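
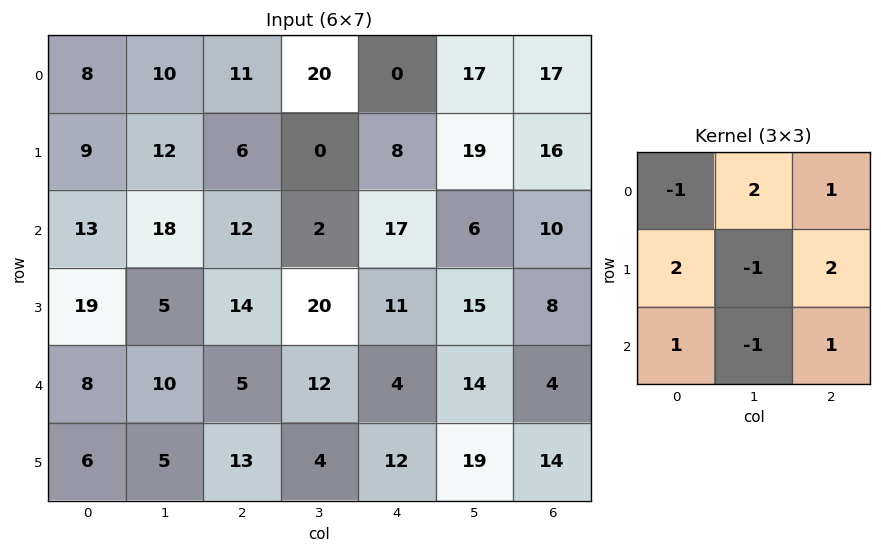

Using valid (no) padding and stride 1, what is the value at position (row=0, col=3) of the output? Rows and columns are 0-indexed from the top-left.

The receptive field on the input at this output position is [20 0 17 / 0 8 19 / 2 17 6]. Elementwise product with the kernel and sum: 20·-1 + 0·2 + 17·1 + 0·2 + 8·-1 + 19·2 + 2·1 + 17·-1 + 6·1.

18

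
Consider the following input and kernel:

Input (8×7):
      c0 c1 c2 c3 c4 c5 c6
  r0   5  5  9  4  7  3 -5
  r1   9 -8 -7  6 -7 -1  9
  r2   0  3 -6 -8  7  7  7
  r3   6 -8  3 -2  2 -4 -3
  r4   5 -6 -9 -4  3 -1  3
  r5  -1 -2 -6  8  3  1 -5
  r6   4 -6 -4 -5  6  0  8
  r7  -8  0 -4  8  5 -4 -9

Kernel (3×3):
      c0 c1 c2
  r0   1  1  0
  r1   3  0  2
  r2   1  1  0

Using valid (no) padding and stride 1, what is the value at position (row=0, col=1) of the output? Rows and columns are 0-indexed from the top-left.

-1

The receptive field on the input at this output position is [5 9 4 / -8 -7 6 / 3 -6 -8]. Elementwise product with the kernel and sum: 5·1 + 9·1 + -8·3 + 6·2 + 3·1 + -6·1.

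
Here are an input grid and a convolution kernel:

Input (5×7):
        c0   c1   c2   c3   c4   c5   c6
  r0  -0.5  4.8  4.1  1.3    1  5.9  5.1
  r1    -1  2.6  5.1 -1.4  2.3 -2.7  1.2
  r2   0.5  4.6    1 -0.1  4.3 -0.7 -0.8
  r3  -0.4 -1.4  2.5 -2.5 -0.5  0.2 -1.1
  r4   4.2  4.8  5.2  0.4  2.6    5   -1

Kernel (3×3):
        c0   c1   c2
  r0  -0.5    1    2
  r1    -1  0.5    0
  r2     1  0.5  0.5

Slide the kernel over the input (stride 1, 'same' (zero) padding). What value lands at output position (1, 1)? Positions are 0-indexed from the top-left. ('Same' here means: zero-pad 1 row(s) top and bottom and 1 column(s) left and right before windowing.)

The receptive field on the zero-padded input at this output position is [-0.5 4.8 4.1 / -1 2.6 5.1 / 0.5 4.6 1]. Elementwise product with the kernel and sum: -0.5·-0.5 + 4.8·1 + 4.1·2 + -1·-1 + 2.6·0.5 + 0.5·1 + 4.6·0.5 + 1·0.5.

18.85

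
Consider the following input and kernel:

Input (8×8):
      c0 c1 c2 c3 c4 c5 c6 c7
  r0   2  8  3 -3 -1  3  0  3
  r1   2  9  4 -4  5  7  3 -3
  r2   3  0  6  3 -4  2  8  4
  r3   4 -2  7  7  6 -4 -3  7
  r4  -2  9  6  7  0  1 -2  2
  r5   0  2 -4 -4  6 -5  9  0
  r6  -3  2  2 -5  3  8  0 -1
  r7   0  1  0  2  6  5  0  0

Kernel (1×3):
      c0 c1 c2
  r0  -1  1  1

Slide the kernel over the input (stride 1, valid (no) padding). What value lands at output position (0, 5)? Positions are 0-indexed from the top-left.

The receptive field on the input at this output position is [3 0 3]. Elementwise product with the kernel and sum: 3·-1 + 0·1 + 3·1.

0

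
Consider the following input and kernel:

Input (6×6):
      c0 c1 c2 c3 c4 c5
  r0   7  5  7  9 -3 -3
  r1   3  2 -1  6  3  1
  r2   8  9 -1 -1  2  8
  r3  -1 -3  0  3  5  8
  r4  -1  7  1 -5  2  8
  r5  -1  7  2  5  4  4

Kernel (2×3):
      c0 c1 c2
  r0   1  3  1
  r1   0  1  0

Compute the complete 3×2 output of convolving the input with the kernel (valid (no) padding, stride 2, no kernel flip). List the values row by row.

31 37
31 1
28 -7

Output[0,0]: The receptive field on the input at this output position is [7 5 7 / 3 2 -1]. Elementwise product with the kernel and sum: 7·1 + 5·3 + 7·1 + 2·1.
Output[0,1]: The receptive field on the input at this output position is [7 9 -3 / -1 6 3]. Elementwise product with the kernel and sum: 7·1 + 9·3 + -3·1 + 6·1.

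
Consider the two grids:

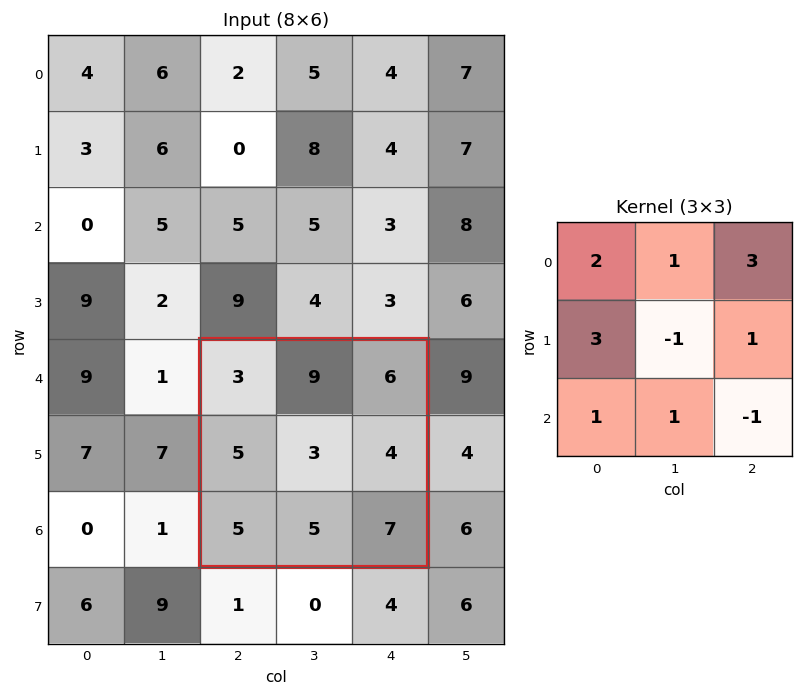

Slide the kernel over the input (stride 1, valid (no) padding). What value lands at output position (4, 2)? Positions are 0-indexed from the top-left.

52

The receptive field on the input at this output position is [3 9 6 / 5 3 4 / 5 5 7]. Elementwise product with the kernel and sum: 3·2 + 9·1 + 6·3 + 5·3 + 3·-1 + 4·1 + 5·1 + 5·1 + 7·-1.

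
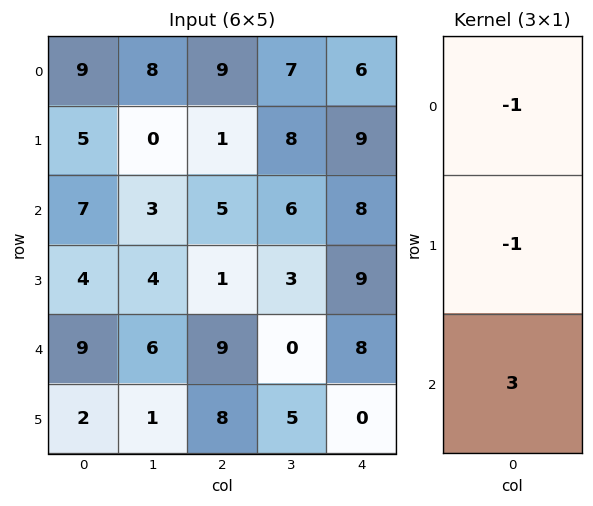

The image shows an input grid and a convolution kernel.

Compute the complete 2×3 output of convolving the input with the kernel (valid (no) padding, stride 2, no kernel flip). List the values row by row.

7 5 9
16 21 7

Output[0,0]: The receptive field on the input at this output position is [9 / 5 / 7]. Elementwise product with the kernel and sum: 9·-1 + 5·-1 + 7·3.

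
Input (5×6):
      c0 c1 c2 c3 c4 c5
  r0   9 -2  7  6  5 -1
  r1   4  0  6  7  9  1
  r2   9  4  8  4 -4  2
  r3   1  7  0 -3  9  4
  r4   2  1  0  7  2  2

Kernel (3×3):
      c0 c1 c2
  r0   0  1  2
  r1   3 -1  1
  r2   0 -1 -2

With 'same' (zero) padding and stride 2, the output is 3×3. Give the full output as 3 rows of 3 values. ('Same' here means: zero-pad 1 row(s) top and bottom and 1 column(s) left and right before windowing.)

Output[0,0]: The receptive field on the zero-padded input at this output position is [0 0 0 / 0 9 -2 / 0 4 0]. Elementwise product with the kernel and sum: 0·1 + 0·2 + 0·3 + 9·-1 + -2·1 + 4·-1 + 0·-2.
Output[0,1]: The receptive field on the zero-padded input at this output position is [0 0 0 / -2 7 6 / 0 6 7]. Elementwise product with the kernel and sum: 0·1 + 0·2 + -2·3 + 7·-1 + 6·1 + 6·-1 + 7·-2.

-15 -27 1
-16 34 12
14 4 38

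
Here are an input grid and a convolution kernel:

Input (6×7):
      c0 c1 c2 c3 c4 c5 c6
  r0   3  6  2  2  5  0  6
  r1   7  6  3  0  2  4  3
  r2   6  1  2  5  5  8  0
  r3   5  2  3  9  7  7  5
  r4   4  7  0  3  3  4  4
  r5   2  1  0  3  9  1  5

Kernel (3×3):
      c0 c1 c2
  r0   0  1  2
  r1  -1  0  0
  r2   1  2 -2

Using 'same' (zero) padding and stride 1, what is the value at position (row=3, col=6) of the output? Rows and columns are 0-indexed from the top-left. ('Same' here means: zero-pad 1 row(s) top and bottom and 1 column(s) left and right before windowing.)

5

The receptive field on the zero-padded input at this output position is [8 0 0 / 7 5 0 / 4 4 0]. Elementwise product with the kernel and sum: 0·1 + 0·2 + 7·-1 + 4·1 + 4·2 + 0·-2.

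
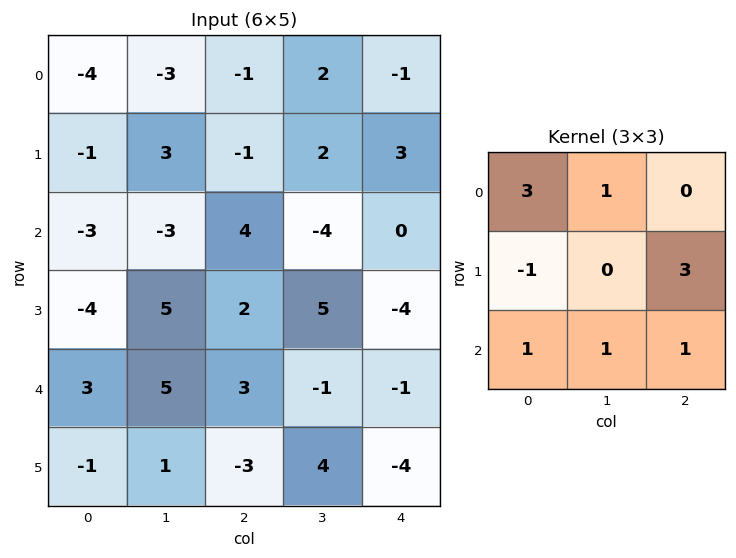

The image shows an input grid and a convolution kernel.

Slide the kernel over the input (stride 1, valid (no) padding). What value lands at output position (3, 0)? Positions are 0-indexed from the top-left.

-4

The receptive field on the input at this output position is [-4 5 2 / 3 5 3 / -1 1 -3]. Elementwise product with the kernel and sum: -4·3 + 5·1 + 3·-1 + 3·3 + -1·1 + 1·1 + -3·1.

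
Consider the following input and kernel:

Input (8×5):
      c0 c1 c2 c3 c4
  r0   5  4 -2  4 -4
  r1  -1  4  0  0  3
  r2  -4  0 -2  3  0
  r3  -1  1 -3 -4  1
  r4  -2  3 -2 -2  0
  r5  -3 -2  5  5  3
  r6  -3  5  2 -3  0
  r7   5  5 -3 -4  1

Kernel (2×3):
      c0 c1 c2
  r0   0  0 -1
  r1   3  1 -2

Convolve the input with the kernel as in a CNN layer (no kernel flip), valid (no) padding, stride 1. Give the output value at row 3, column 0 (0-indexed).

4

The receptive field on the input at this output position is [-1 1 -3 / -2 3 -2]. Elementwise product with the kernel and sum: -3·-1 + -2·3 + 3·1 + -2·-2.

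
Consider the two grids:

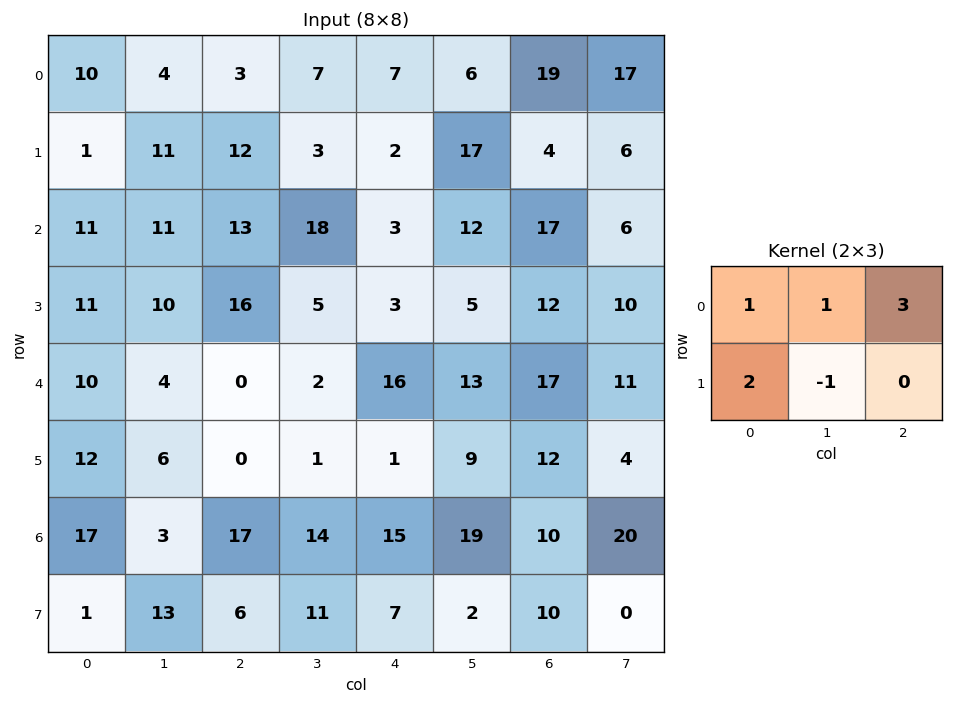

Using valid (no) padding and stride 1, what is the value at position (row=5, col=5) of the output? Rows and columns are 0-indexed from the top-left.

61

The receptive field on the input at this output position is [9 12 4 / 19 10 20]. Elementwise product with the kernel and sum: 9·1 + 12·1 + 4·3 + 19·2 + 10·-1.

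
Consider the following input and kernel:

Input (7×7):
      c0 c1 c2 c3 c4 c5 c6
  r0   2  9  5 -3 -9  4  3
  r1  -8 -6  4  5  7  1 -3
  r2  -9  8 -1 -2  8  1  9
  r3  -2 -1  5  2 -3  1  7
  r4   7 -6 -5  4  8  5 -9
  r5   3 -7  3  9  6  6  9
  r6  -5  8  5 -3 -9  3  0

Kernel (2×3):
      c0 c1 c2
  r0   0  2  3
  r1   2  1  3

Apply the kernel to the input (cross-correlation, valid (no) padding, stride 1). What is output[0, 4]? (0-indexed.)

23

The receptive field on the input at this output position is [-9 4 3 / 7 1 -3]. Elementwise product with the kernel and sum: 4·2 + 3·3 + 7·2 + 1·1 + -3·3.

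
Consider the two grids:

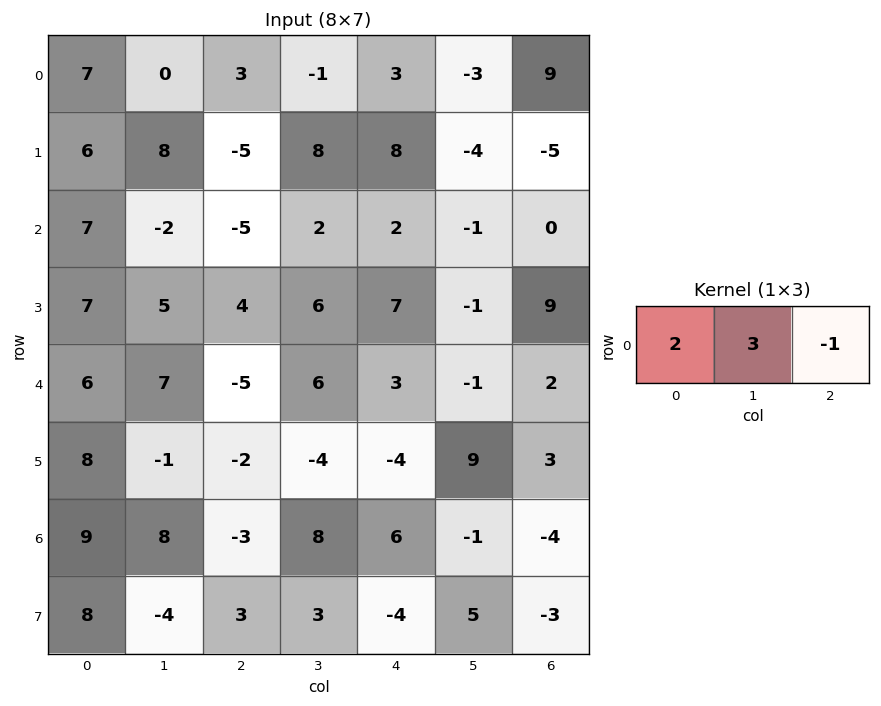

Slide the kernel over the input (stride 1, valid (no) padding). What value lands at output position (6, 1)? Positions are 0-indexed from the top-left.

-1

The receptive field on the input at this output position is [8 -3 8]. Elementwise product with the kernel and sum: 8·2 + -3·3 + 8·-1.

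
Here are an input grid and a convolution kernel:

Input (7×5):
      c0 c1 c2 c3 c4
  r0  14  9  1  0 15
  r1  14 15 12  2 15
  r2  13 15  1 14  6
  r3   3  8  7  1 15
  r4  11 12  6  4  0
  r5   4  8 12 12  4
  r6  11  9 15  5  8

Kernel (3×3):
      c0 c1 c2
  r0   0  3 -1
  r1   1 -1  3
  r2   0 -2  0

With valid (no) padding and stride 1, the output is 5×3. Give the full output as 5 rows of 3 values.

Output[0,0]: The receptive field on the input at this output position is [14 9 1 / 14 15 12 / 13 15 1]. Elementwise product with the kernel and sum: 9·3 + 1·-1 + 14·1 + 15·-1 + 12·3 + 15·-2.
Output[0,1]: The receptive field on the input at this output position is [9 1 0 / 15 12 2 / 15 1 14]. Elementwise product with the kernel and sum: 1·3 + 0·-1 + 15·1 + 12·-1 + 2·3 + 1·-2.

31 10 12
18 76 -6
36 -19 79
18 14 -34
44 16 14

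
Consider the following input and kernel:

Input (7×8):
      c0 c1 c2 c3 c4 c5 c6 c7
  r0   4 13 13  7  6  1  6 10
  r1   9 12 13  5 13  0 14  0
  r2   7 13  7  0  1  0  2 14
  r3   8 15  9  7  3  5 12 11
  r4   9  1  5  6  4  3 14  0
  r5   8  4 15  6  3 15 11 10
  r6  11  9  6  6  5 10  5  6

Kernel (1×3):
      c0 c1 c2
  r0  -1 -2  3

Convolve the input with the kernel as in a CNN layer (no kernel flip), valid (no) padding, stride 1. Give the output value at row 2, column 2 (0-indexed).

-4

The receptive field on the input at this output position is [7 0 1]. Elementwise product with the kernel and sum: 7·-1 + 0·-2 + 1·3.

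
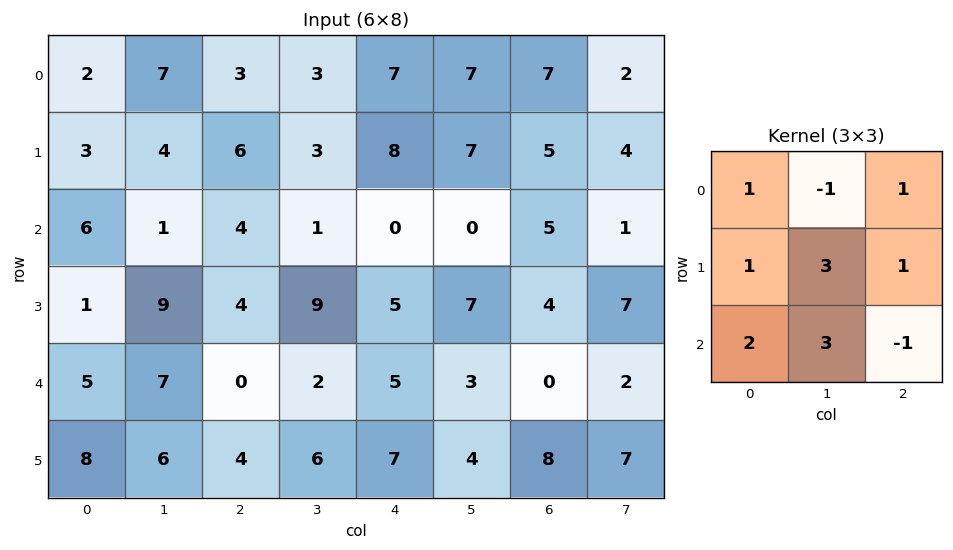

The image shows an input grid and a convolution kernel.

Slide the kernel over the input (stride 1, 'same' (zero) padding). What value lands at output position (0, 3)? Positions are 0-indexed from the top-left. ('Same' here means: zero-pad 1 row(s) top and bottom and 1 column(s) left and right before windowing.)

32

The receptive field on the zero-padded input at this output position is [0 0 0 / 3 3 7 / 6 3 8]. Elementwise product with the kernel and sum: 0·1 + 0·-1 + 0·1 + 3·1 + 3·3 + 7·1 + 6·2 + 3·3 + 8·-1.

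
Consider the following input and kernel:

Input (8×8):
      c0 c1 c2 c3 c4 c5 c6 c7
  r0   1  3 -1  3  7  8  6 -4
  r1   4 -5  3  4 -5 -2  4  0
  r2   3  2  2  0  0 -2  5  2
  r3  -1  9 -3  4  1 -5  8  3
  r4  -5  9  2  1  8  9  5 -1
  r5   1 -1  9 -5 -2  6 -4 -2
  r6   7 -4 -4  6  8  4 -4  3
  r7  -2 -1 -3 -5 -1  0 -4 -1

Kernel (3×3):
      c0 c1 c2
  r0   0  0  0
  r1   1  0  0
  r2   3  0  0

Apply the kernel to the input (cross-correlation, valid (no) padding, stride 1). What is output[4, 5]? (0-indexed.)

The receptive field on the input at this output position is [9 5 -1 / 6 -4 -2 / 4 -4 3]. Elementwise product with the kernel and sum: 6·1 + 4·3.

18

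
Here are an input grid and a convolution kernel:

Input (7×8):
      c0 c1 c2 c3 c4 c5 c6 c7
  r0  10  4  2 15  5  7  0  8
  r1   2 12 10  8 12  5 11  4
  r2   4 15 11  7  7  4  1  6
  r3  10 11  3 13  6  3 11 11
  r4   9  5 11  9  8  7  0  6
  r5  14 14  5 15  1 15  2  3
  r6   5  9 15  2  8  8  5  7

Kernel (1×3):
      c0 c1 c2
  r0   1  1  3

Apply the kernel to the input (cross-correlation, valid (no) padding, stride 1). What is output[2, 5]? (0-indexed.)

23

The receptive field on the input at this output position is [4 1 6]. Elementwise product with the kernel and sum: 4·1 + 1·1 + 6·3.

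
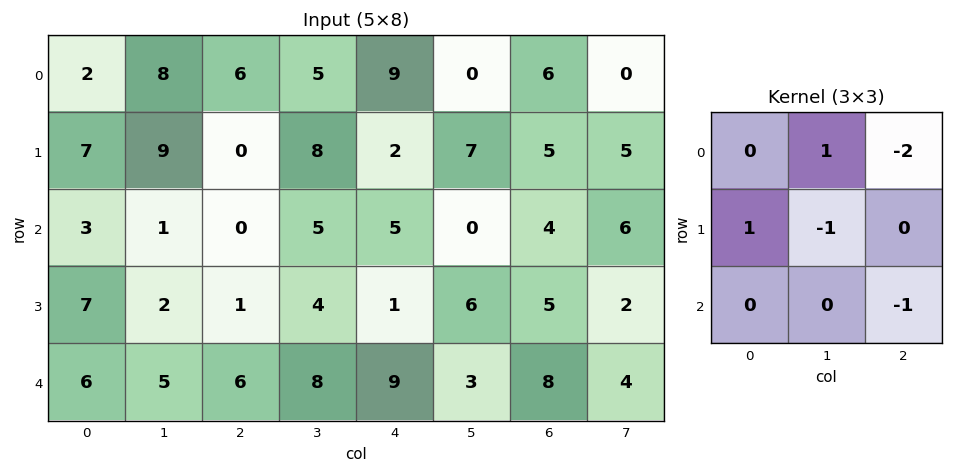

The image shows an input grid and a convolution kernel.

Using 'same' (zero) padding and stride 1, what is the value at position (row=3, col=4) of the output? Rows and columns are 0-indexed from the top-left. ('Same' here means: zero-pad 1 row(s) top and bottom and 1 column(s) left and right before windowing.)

The receptive field on the zero-padded input at this output position is [5 5 0 / 4 1 6 / 8 9 3]. Elementwise product with the kernel and sum: 5·1 + 0·-2 + 4·1 + 1·-1 + 3·-1.

5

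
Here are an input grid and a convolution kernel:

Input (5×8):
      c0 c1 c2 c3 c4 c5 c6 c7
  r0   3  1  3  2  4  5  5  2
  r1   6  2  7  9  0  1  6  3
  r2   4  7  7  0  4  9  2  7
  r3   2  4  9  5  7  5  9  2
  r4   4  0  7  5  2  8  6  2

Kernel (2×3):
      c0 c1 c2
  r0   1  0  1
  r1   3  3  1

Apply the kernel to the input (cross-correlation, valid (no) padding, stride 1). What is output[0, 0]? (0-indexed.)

37

The receptive field on the input at this output position is [3 1 3 / 6 2 7]. Elementwise product with the kernel and sum: 3·1 + 3·1 + 6·3 + 2·3 + 7·1.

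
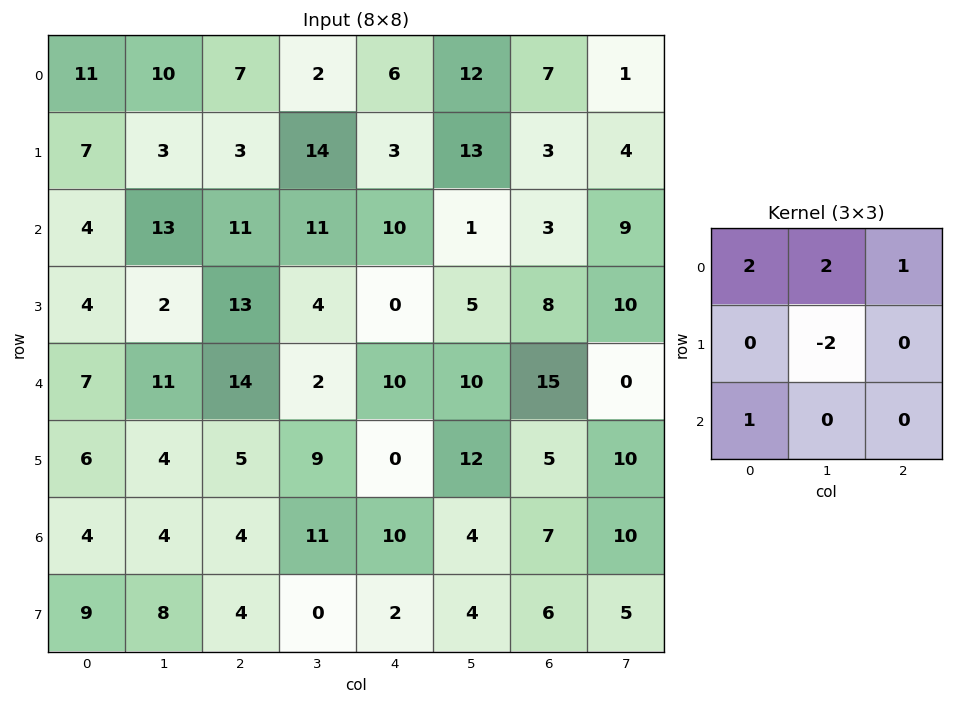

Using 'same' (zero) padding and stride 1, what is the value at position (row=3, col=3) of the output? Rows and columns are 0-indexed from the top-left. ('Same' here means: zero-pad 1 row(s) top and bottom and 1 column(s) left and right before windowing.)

60

The receptive field on the zero-padded input at this output position is [11 11 10 / 13 4 0 / 14 2 10]. Elementwise product with the kernel and sum: 11·2 + 11·2 + 10·1 + 4·-2 + 14·1.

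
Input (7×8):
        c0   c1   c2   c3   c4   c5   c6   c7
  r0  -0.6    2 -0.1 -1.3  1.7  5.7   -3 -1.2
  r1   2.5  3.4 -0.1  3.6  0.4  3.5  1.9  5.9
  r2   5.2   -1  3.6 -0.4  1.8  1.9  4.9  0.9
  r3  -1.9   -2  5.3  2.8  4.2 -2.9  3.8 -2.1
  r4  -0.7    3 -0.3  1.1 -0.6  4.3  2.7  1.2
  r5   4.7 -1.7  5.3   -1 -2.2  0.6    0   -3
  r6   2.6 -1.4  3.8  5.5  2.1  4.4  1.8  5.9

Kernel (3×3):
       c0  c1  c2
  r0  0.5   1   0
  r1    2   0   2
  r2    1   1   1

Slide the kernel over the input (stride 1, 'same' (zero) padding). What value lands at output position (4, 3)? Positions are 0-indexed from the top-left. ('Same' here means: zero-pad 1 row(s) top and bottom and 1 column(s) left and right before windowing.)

The receptive field on the zero-padded input at this output position is [5.3 2.8 4.2 / -0.3 1.1 -0.6 / 5.3 -1 -2.2]. Elementwise product with the kernel and sum: 5.3·0.5 + 2.8·1 + -0.3·2 + -0.6·2 + 5.3·1 + -1·1 + -2.2·1.

5.75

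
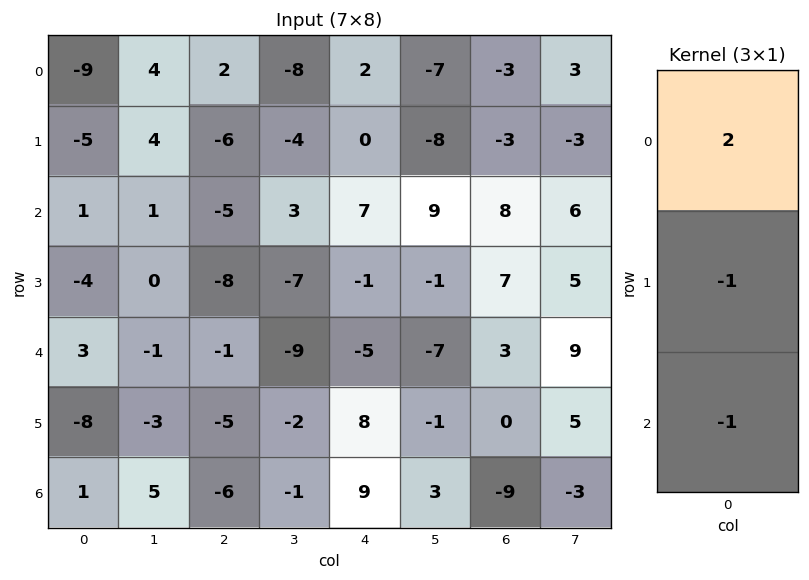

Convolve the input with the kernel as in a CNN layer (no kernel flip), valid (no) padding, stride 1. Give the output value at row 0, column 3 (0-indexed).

The receptive field on the input at this output position is [-8 / -4 / 3]. Elementwise product with the kernel and sum: -8·2 + -4·-1 + 3·-1.

-15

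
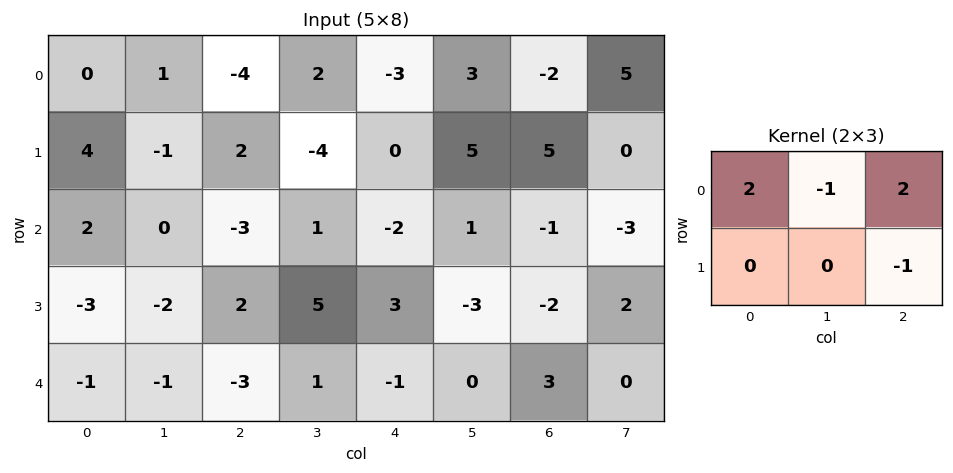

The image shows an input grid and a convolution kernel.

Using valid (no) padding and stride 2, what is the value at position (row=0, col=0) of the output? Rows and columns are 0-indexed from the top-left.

The receptive field on the input at this output position is [0 1 -4 / 4 -1 2]. Elementwise product with the kernel and sum: 0·2 + 1·-1 + -4·2 + 2·-1.

-11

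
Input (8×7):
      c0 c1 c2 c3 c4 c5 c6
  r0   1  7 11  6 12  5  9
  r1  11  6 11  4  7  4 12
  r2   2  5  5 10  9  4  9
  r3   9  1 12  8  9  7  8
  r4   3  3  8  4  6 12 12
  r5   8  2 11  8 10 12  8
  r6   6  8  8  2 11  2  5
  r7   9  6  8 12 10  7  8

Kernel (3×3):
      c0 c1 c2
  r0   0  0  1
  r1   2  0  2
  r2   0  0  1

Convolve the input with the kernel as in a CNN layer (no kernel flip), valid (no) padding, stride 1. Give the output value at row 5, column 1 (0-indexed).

40

The receptive field on the input at this output position is [2 11 8 / 8 8 2 / 6 8 12]. Elementwise product with the kernel and sum: 8·1 + 8·2 + 2·2 + 12·1.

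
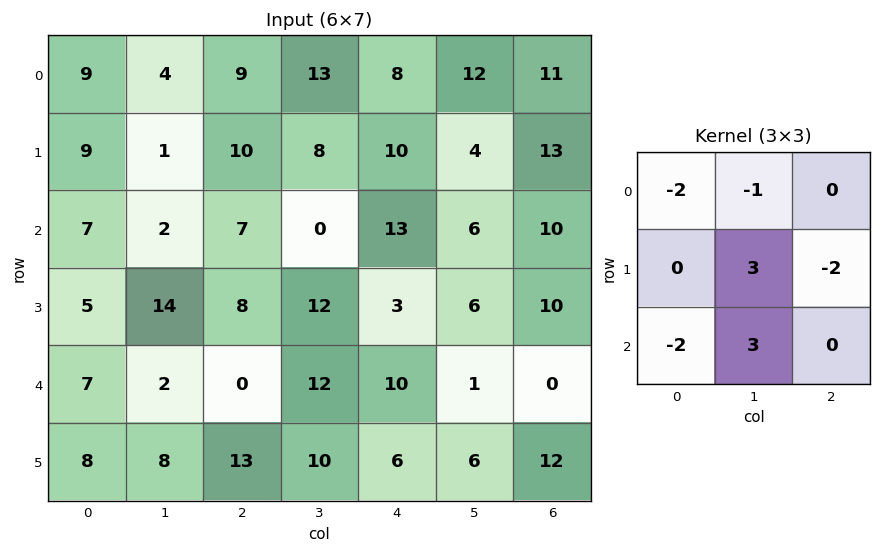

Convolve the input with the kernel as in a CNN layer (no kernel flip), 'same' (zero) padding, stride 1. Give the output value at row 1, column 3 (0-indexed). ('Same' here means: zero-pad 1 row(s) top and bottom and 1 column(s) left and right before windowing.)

-41

The receptive field on the zero-padded input at this output position is [9 13 8 / 10 8 10 / 7 0 13]. Elementwise product with the kernel and sum: 9·-2 + 13·-1 + 8·3 + 10·-2 + 7·-2 + 0·3.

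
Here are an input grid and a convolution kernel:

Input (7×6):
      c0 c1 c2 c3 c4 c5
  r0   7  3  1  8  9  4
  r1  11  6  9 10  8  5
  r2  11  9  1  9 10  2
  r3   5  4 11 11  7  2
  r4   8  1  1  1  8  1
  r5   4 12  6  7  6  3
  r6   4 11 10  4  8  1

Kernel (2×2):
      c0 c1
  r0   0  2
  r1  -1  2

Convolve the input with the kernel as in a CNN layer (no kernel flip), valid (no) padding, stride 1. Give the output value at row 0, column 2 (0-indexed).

27

The receptive field on the input at this output position is [1 8 / 9 10]. Elementwise product with the kernel and sum: 8·2 + 9·-1 + 10·2.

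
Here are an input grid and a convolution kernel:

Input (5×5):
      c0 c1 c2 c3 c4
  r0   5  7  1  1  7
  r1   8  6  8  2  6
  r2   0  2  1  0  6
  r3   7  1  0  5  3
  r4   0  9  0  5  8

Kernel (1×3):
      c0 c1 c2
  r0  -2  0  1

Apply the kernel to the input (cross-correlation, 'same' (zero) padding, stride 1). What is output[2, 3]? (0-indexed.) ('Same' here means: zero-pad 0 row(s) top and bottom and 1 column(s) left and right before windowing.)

4

The receptive field on the zero-padded input at this output position is [1 0 6]. Elementwise product with the kernel and sum: 1·-2 + 6·1.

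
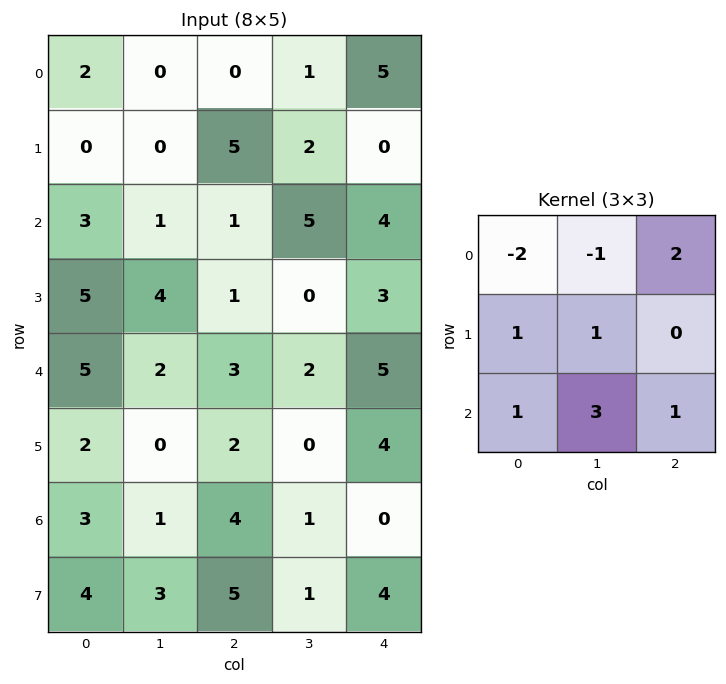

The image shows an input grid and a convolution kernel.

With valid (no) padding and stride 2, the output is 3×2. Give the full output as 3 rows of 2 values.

Output[0,0]: The receptive field on the input at this output position is [2 0 0 / 0 0 5 / 3 1 1]. Elementwise product with the kernel and sum: 2·-2 + 0·-1 + 0·2 + 0·1 + 0·1 + 3·1 + 1·3 + 1·1.

3 36
18 16
6 11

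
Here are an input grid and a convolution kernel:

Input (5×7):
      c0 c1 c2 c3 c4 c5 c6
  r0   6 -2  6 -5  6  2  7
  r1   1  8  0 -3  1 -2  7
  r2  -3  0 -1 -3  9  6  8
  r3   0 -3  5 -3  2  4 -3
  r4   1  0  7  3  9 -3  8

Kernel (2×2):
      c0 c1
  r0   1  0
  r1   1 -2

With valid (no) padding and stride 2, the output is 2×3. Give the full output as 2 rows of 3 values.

-9 12 11
3 10 3

Output[0,0]: The receptive field on the input at this output position is [6 -2 / 1 8]. Elementwise product with the kernel and sum: 6·1 + 1·1 + 8·-2.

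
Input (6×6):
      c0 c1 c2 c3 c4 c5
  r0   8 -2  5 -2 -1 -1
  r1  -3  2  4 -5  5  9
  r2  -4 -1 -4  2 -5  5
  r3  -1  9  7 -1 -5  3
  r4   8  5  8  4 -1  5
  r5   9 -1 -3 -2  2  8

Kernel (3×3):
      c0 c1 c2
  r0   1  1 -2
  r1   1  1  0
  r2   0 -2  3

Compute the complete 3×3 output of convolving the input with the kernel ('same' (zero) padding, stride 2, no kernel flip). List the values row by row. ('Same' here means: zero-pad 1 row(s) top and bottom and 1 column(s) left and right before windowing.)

Output[0,0]: The receptive field on the zero-padded input at this output position is [0 0 0 / 0 8 -2 / 0 -3 2]. Elementwise product with the kernel and sum: 0·1 + 0·1 + 0·-2 + 0·1 + 8·1 + -3·-2 + 2·3.

20 -20 14
18 -6 -2
-32 31 11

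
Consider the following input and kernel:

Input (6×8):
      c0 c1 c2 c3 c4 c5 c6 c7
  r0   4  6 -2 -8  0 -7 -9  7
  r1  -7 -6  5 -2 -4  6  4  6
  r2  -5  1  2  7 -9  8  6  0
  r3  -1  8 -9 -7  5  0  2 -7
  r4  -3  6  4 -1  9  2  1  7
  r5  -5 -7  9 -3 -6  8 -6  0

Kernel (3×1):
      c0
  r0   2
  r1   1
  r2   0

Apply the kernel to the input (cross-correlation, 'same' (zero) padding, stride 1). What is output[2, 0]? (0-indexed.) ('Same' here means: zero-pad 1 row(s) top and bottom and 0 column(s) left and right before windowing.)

-19

The receptive field on the zero-padded input at this output position is [-7 / -5 / -1]. Elementwise product with the kernel and sum: -7·2 + -5·1.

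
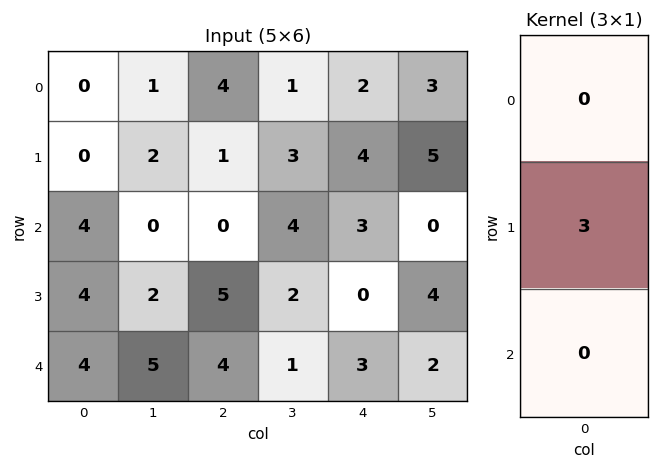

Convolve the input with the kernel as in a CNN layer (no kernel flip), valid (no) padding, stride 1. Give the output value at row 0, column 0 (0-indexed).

0

The receptive field on the input at this output position is [0 / 0 / 4]. Elementwise product with the kernel and sum: 0·3.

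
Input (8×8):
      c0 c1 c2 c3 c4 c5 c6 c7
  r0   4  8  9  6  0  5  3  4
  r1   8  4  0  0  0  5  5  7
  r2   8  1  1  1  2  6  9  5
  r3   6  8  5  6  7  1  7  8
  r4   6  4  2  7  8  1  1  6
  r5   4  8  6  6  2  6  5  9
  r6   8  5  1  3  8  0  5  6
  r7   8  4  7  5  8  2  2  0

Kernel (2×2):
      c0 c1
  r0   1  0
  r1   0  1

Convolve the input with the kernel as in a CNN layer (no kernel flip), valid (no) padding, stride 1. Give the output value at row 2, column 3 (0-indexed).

The receptive field on the input at this output position is [1 2 / 6 7]. Elementwise product with the kernel and sum: 1·1 + 7·1.

8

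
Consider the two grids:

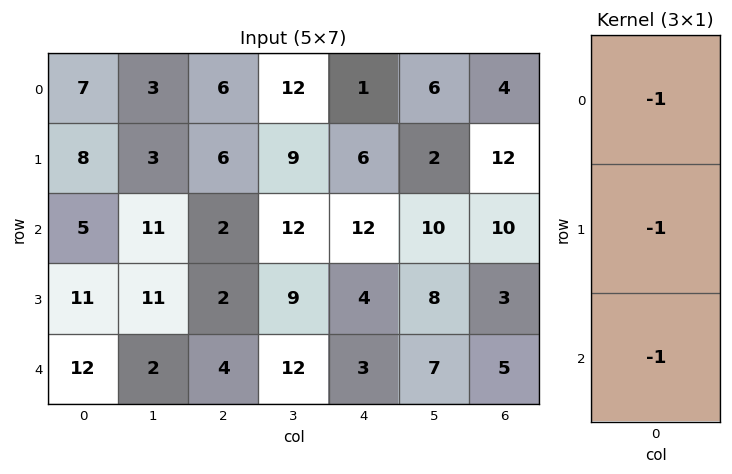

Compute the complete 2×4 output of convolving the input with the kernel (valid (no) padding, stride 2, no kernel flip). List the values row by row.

Output[0,0]: The receptive field on the input at this output position is [7 / 8 / 5]. Elementwise product with the kernel and sum: 7·-1 + 8·-1 + 5·-1.
Output[0,1]: The receptive field on the input at this output position is [6 / 6 / 2]. Elementwise product with the kernel and sum: 6·-1 + 6·-1 + 2·-1.

-20 -14 -19 -26
-28 -8 -19 -18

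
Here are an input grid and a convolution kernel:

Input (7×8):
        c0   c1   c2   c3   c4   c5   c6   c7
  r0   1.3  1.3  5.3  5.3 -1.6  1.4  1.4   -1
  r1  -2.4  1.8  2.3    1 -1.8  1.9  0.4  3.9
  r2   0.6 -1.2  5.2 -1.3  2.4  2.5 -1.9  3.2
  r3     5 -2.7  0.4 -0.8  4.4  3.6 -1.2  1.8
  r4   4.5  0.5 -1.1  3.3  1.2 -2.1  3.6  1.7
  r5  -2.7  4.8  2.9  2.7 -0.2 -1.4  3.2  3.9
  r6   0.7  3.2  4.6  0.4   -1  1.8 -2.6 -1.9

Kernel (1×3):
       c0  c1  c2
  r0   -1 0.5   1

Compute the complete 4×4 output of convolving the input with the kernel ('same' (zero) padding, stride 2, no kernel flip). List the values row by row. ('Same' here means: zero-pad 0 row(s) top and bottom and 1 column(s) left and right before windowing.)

Output[0,0]: The receptive field on the zero-padded input at this output position is [0 1.3 1.3]. Elementwise product with the kernel and sum: 0·-1 + 1.3·0.5 + 1.3·1.

1.95 6.65 -4.7 -1.7
-0.9 2.5 5 -0.25
2.75 2.25 -4.8 5.6
3.55 -0.5 0.9 -5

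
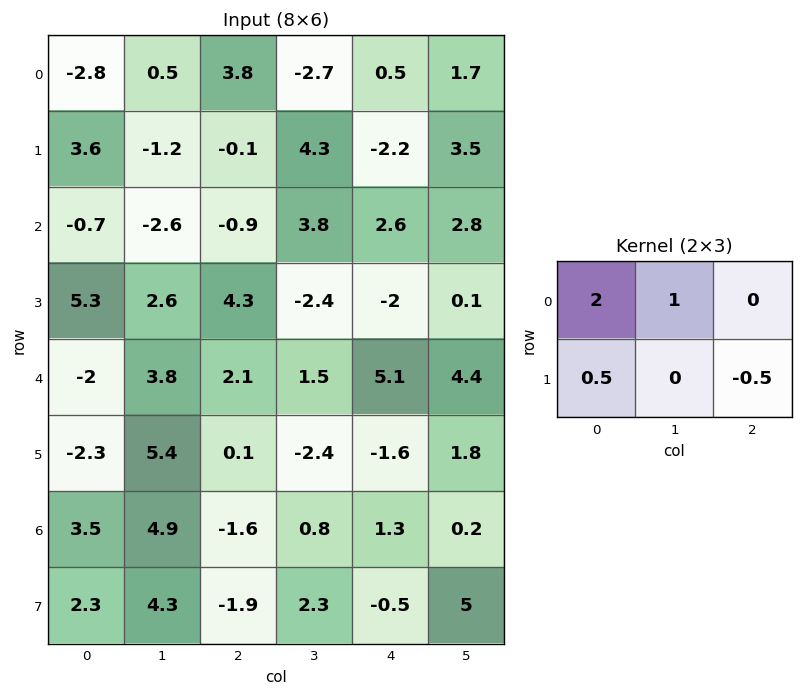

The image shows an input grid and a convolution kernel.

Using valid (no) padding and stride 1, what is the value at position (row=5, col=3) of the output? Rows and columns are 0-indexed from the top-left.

-6.1

The receptive field on the input at this output position is [-2.4 -1.6 1.8 / 0.8 1.3 0.2]. Elementwise product with the kernel and sum: -2.4·2 + -1.6·1 + 0.8·0.5 + 0.2·-0.5.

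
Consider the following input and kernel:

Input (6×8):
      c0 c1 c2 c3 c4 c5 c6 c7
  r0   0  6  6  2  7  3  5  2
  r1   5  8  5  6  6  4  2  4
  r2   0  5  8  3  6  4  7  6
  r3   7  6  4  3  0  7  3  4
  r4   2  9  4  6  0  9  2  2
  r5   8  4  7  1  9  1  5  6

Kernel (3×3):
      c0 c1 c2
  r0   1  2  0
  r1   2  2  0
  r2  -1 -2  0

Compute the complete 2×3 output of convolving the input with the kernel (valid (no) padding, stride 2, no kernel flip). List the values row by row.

28 18 19
16 12 10

Output[0,0]: The receptive field on the input at this output position is [0 6 6 / 5 8 5 / 0 5 8]. Elementwise product with the kernel and sum: 0·1 + 6·2 + 5·2 + 8·2 + 0·-1 + 5·-2.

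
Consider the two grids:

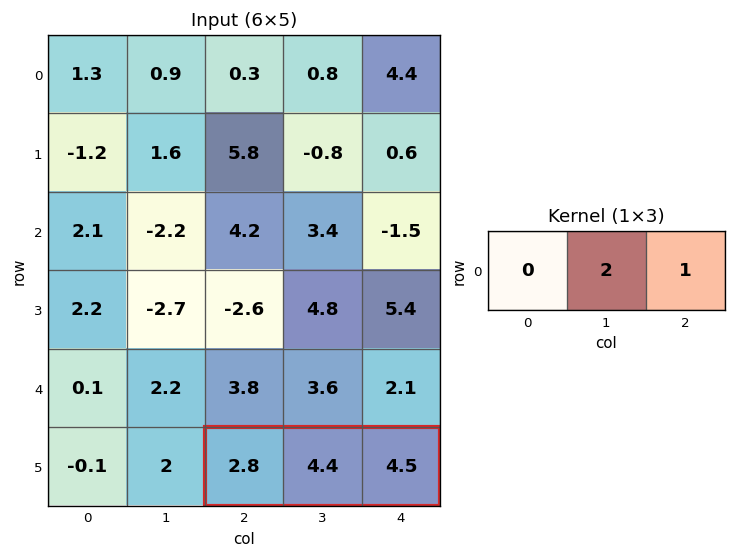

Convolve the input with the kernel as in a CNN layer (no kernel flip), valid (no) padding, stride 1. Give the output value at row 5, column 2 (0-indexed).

13.3

The receptive field on the input at this output position is [2.8 4.4 4.5]. Elementwise product with the kernel and sum: 4.4·2 + 4.5·1.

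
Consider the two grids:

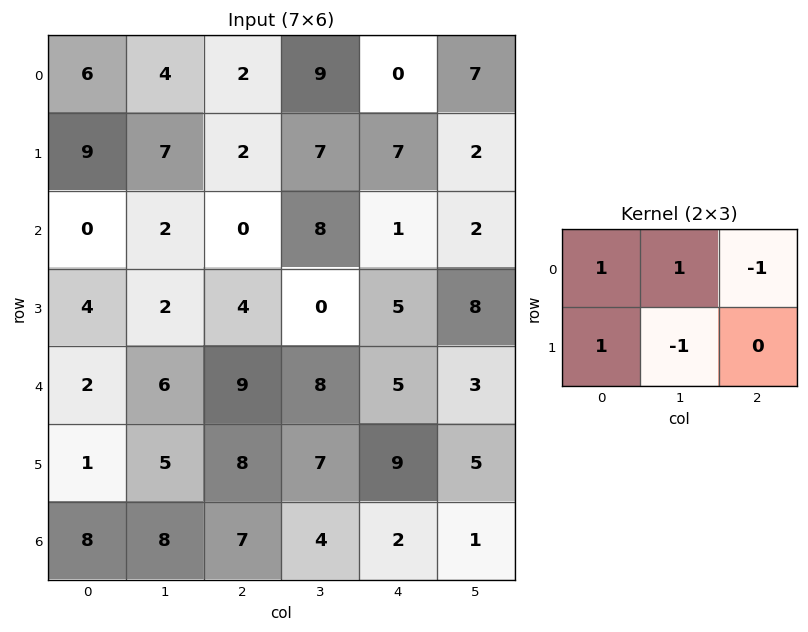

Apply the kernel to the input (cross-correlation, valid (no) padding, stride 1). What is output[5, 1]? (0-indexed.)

7

The receptive field on the input at this output position is [5 8 7 / 8 7 4]. Elementwise product with the kernel and sum: 5·1 + 8·1 + 7·-1 + 8·1 + 7·-1.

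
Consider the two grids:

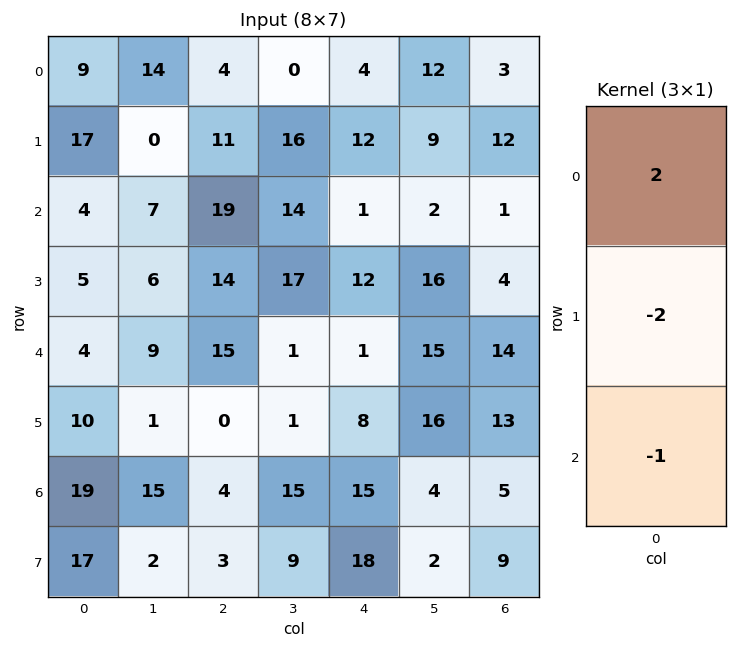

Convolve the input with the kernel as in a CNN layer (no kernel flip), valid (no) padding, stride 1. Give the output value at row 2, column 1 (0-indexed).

-7

The receptive field on the input at this output position is [7 / 6 / 9]. Elementwise product with the kernel and sum: 7·2 + 6·-2 + 9·-1.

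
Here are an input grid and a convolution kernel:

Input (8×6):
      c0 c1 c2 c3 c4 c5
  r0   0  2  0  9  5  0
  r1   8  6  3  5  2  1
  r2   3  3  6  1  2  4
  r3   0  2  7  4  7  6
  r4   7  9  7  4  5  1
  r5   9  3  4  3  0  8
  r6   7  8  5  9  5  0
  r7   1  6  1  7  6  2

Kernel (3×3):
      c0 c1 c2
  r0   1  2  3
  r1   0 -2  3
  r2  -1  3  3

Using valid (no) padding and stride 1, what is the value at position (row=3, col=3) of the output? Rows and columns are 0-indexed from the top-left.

50

The receptive field on the input at this output position is [4 7 6 / 4 5 1 / 3 0 8]. Elementwise product with the kernel and sum: 4·1 + 7·2 + 6·3 + 5·-2 + 1·3 + 3·-1 + 0·3 + 8·3.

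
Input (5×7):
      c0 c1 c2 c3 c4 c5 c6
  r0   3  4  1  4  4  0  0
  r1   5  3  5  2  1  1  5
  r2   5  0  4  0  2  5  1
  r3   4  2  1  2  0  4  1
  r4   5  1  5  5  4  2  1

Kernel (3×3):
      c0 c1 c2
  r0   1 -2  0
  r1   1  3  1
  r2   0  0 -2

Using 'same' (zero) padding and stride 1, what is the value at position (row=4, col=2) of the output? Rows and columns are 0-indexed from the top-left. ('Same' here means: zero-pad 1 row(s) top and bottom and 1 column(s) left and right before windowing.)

21

The receptive field on the zero-padded input at this output position is [2 1 2 / 1 5 5 / 0 0 0]. Elementwise product with the kernel and sum: 2·1 + 1·-2 + 1·1 + 5·3 + 5·1 + 0·-2.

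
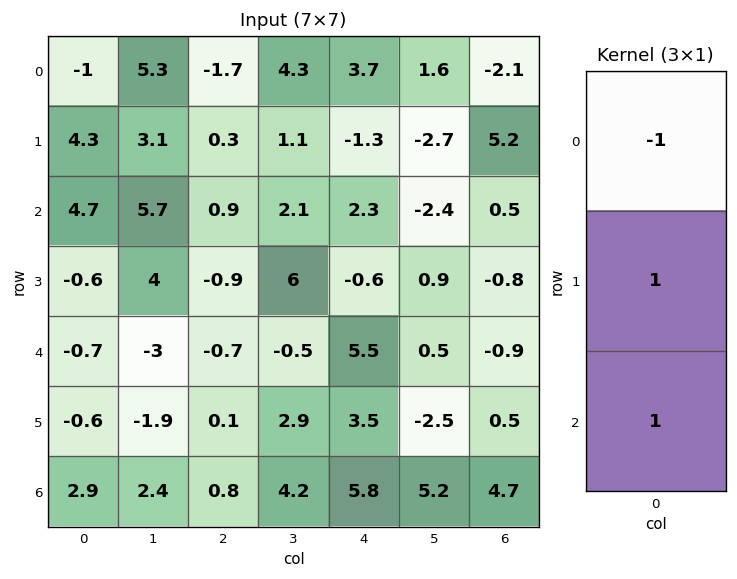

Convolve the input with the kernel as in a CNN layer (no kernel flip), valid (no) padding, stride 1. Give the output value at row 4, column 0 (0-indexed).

3

The receptive field on the input at this output position is [-0.7 / -0.6 / 2.9]. Elementwise product with the kernel and sum: -0.7·-1 + -0.6·1 + 2.9·1.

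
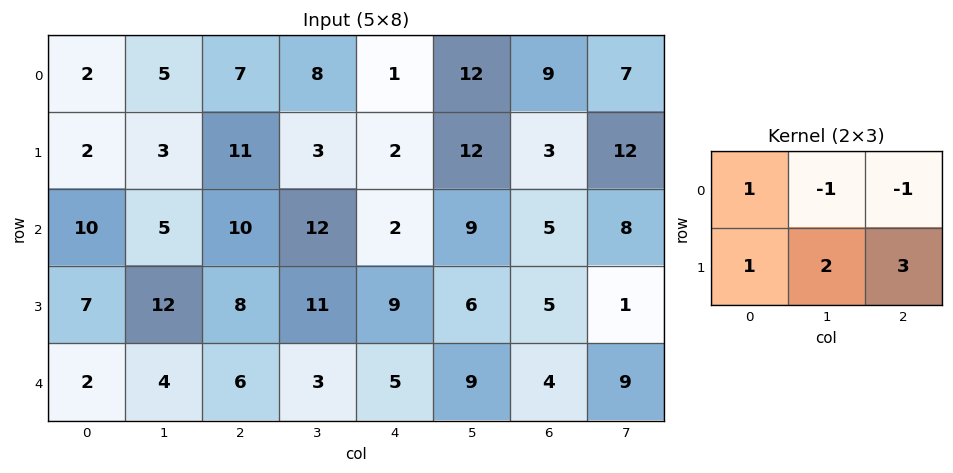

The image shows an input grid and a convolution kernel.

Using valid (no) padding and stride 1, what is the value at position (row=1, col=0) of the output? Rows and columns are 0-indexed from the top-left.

38

The receptive field on the input at this output position is [2 3 11 / 10 5 10]. Elementwise product with the kernel and sum: 2·1 + 3·-1 + 11·-1 + 10·1 + 5·2 + 10·3.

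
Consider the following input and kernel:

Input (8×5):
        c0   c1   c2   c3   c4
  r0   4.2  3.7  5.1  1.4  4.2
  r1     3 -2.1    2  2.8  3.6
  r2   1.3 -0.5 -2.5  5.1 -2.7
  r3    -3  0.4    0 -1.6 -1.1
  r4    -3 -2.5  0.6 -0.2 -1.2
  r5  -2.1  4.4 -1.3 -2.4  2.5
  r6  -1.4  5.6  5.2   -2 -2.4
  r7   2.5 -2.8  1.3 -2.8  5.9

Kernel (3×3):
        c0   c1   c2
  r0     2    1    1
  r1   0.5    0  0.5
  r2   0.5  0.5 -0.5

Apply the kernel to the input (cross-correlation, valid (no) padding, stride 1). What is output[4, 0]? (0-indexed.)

-10.1

The receptive field on the input at this output position is [-3 -2.5 0.6 / -2.1 4.4 -1.3 / -1.4 5.6 5.2]. Elementwise product with the kernel and sum: -3·2 + -2.5·1 + 0.6·1 + -2.1·0.5 + -1.3·0.5 + -1.4·0.5 + 5.6·0.5 + 5.2·-0.5.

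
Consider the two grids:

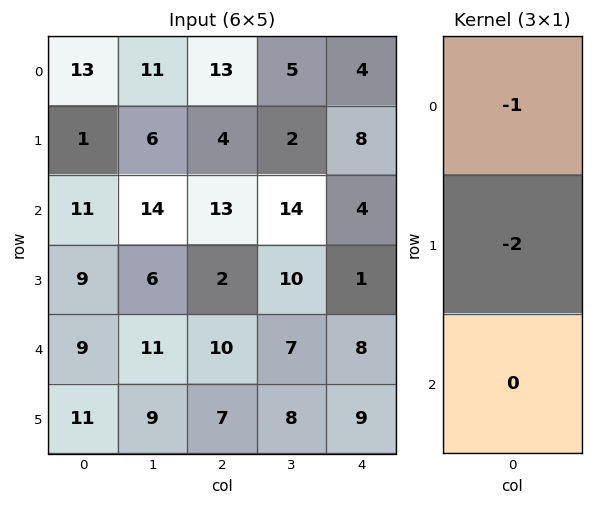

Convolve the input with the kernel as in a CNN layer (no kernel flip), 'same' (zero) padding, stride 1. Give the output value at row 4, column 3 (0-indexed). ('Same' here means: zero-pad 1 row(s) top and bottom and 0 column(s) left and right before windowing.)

The receptive field on the zero-padded input at this output position is [10 / 7 / 8]. Elementwise product with the kernel and sum: 10·-1 + 7·-2.

-24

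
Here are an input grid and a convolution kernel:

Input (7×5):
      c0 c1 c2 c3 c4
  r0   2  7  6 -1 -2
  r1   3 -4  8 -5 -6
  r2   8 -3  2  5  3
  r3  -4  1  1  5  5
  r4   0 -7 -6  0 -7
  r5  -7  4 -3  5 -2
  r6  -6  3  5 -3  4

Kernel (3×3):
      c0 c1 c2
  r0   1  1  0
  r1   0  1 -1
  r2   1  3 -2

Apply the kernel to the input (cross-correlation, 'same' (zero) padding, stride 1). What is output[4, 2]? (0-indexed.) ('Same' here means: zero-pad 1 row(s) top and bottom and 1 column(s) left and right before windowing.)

The receptive field on the zero-padded input at this output position is [1 1 5 / -7 -6 0 / 4 -3 5]. Elementwise product with the kernel and sum: 1·1 + 1·1 + -6·1 + 0·-1 + 4·1 + -3·3 + 5·-2.

-19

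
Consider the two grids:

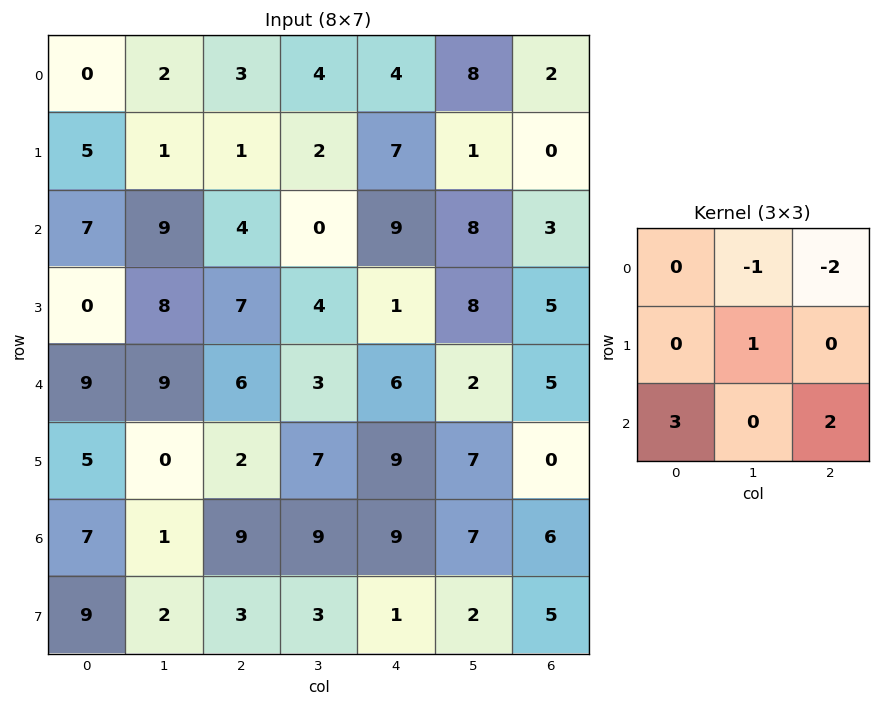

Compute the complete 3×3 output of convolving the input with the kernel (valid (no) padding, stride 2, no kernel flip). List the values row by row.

22 20 22
30 16 22
18 37 34

Output[0,0]: The receptive field on the input at this output position is [0 2 3 / 5 1 1 / 7 9 4]. Elementwise product with the kernel and sum: 2·-1 + 3·-2 + 1·1 + 7·3 + 4·2.
Output[0,1]: The receptive field on the input at this output position is [3 4 4 / 1 2 7 / 4 0 9]. Elementwise product with the kernel and sum: 4·-1 + 4·-2 + 2·1 + 4·3 + 9·2.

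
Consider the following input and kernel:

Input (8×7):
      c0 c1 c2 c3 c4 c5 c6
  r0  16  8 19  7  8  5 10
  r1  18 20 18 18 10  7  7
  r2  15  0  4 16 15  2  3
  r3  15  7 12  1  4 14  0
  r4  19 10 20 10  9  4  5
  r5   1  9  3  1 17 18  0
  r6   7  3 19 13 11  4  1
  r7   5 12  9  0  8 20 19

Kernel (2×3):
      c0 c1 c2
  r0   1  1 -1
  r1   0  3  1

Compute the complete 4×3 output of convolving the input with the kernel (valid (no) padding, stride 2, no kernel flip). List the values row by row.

Output[0,0]: The receptive field on the input at this output position is [16 8 19 / 18 20 18]. Elementwise product with the kernel and sum: 16·1 + 8·1 + 19·-1 + 20·3 + 18·1.
Output[0,1]: The receptive field on the input at this output position is [19 7 8 / 18 18 10]. Elementwise product with the kernel and sum: 19·1 + 7·1 + 8·-1 + 18·3 + 10·1.

83 82 31
44 12 56
39 41 62
36 29 93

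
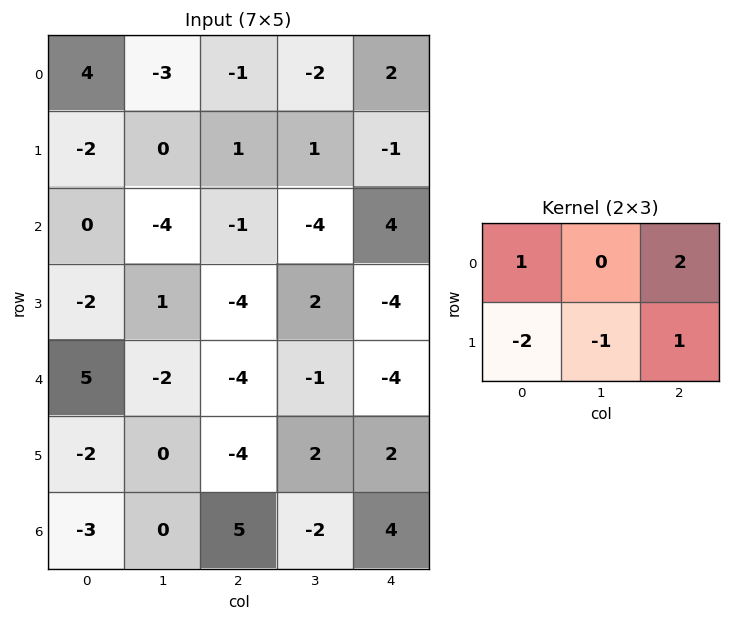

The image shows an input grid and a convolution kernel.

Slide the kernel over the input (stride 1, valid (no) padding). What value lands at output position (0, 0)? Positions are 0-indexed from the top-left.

7

The receptive field on the input at this output position is [4 -3 -1 / -2 0 1]. Elementwise product with the kernel and sum: 4·1 + -1·2 + -2·-2 + 0·-1 + 1·1.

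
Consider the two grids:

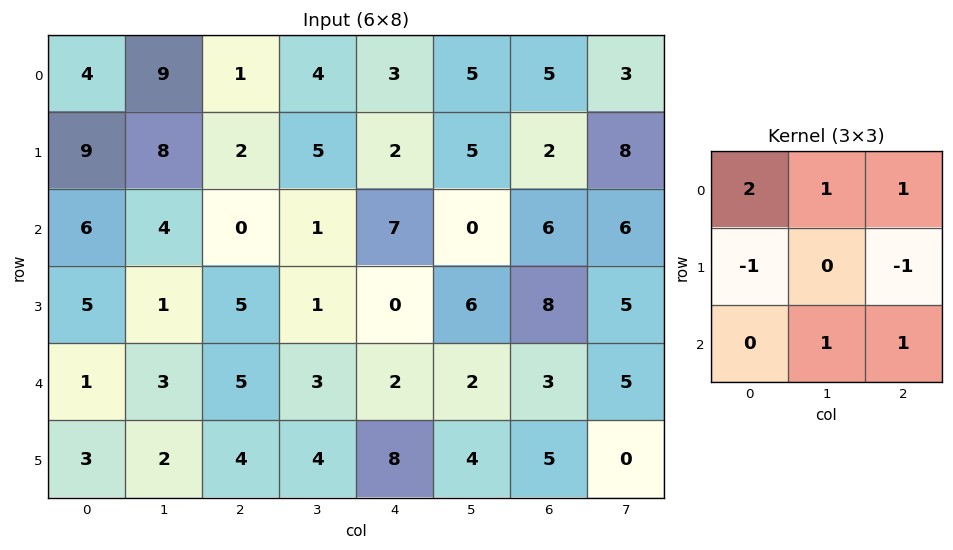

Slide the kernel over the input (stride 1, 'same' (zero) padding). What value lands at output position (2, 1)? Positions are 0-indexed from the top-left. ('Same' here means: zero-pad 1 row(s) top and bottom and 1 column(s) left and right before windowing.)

28

The receptive field on the zero-padded input at this output position is [9 8 2 / 6 4 0 / 5 1 5]. Elementwise product with the kernel and sum: 9·2 + 8·1 + 2·1 + 6·-1 + 0·-1 + 1·1 + 5·1.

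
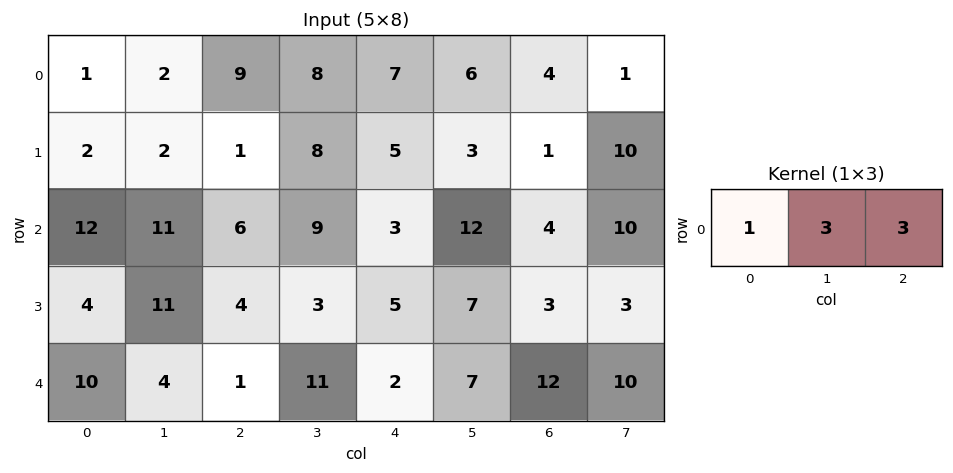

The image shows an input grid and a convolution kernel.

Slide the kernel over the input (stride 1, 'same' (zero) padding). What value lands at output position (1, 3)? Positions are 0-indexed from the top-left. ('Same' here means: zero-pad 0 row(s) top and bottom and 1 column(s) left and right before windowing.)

40

The receptive field on the zero-padded input at this output position is [1 8 5]. Elementwise product with the kernel and sum: 1·1 + 8·3 + 5·3.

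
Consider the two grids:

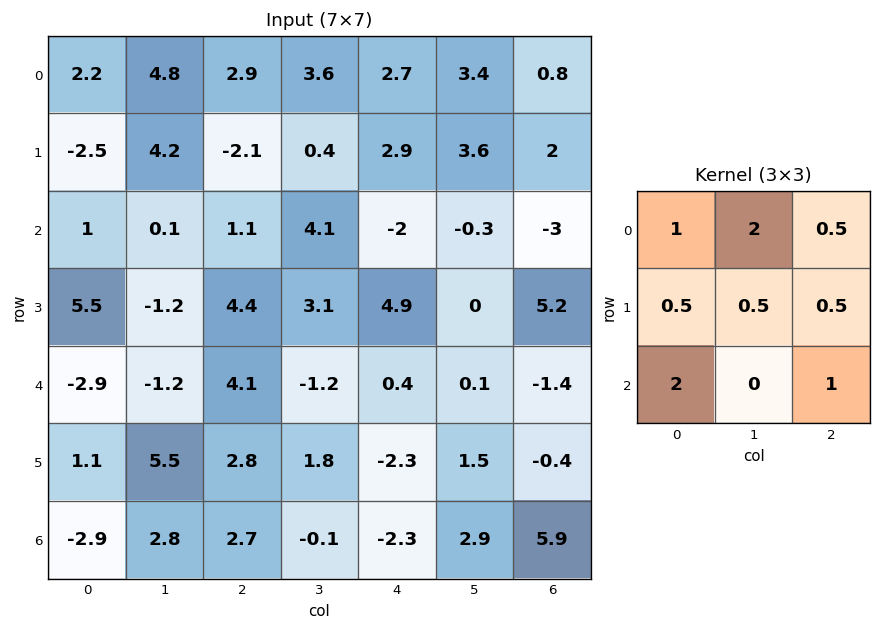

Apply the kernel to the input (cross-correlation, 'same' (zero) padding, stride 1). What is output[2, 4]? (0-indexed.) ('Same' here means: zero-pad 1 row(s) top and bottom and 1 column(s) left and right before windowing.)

15.1

The receptive field on the zero-padded input at this output position is [0.4 2.9 3.6 / 4.1 -2 -0.3 / 3.1 4.9 0]. Elementwise product with the kernel and sum: 0.4·1 + 2.9·2 + 3.6·0.5 + 4.1·0.5 + -2·0.5 + -0.3·0.5 + 3.1·2 + 0·1.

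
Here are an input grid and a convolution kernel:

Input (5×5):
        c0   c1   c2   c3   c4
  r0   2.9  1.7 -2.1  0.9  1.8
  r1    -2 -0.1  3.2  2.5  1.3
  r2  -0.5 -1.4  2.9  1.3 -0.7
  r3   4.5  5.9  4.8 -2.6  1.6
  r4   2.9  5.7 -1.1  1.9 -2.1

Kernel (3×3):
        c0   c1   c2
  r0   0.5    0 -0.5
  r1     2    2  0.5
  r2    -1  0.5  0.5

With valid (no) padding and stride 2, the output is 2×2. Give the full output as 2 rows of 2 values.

Output[0,0]: The receptive field on the input at this output position is [2.9 1.7 -2.1 / -2 -0.1 3.2 / -0.5 -1.4 2.9]. Elementwise product with the kernel and sum: 2.9·0.5 + -2.1·-0.5 + -2·2 + -0.1·2 + 3.2·0.5 + -0.5·-1 + -1.4·0.5 + 2.9·0.5.
Output[0,1]: The receptive field on the input at this output position is [-2.1 0.9 1.8 / 3.2 2.5 1.3 / 2.9 1.3 -0.7]. Elementwise product with the kernel and sum: -2.1·0.5 + 1.8·-0.5 + 3.2·2 + 2.5·2 + 1.3·0.5 + 2.9·-1 + 1.3·0.5 + -0.7·0.5.

1.15 7.5
20.9 8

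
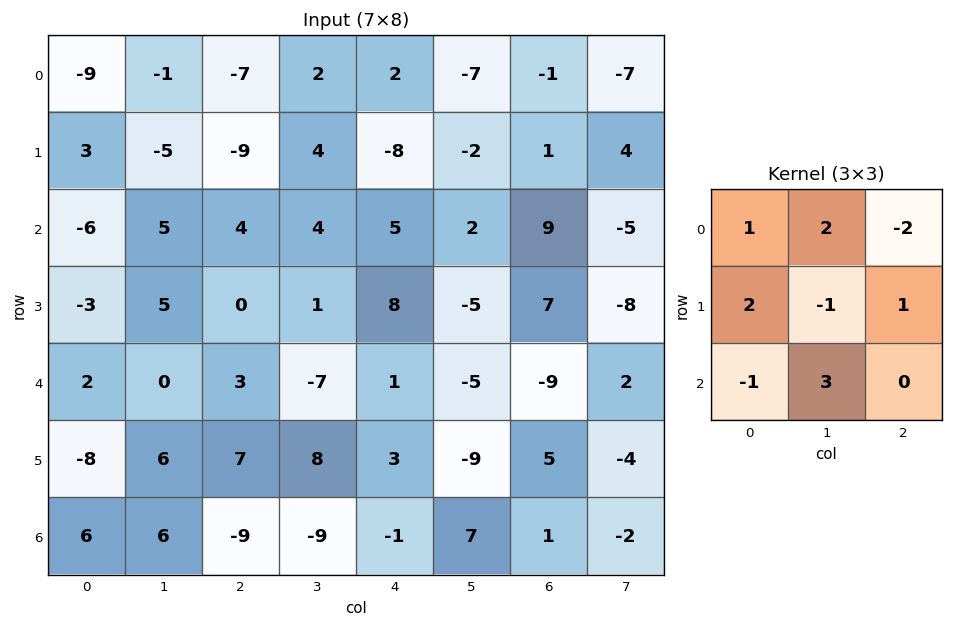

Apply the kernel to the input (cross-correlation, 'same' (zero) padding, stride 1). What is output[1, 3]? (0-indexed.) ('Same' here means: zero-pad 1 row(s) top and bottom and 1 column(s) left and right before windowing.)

-29

The receptive field on the zero-padded input at this output position is [-7 2 2 / -9 4 -8 / 4 4 5]. Elementwise product with the kernel and sum: -7·1 + 2·2 + 2·-2 + -9·2 + 4·-1 + -8·1 + 4·-1 + 4·3.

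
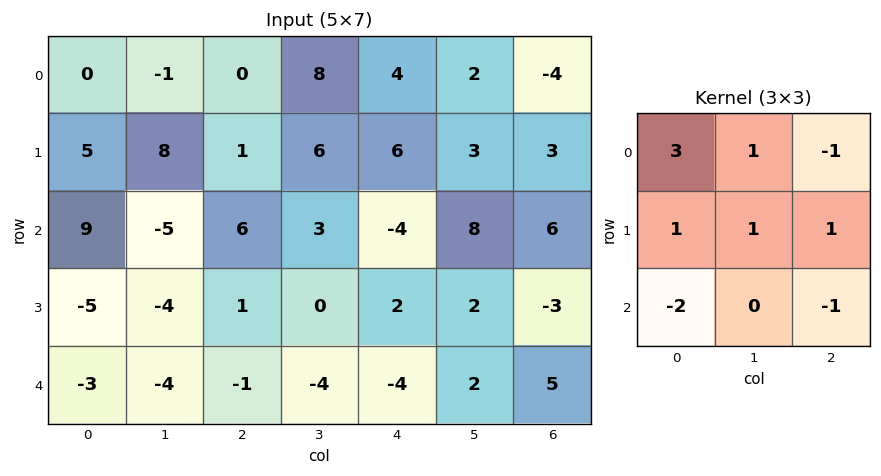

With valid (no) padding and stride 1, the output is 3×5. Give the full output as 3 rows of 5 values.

Output[0,0]: The receptive field on the input at this output position is [0 -1 0 / 5 8 1 / 9 -5 6]. Elementwise product with the kernel and sum: 0·3 + -1·1 + 0·-1 + 5·1 + 8·1 + 1·1 + 9·-2 + 6·-1.

-11 11 9 27 32
41 31 4 26 27
15 -3 34 7 -6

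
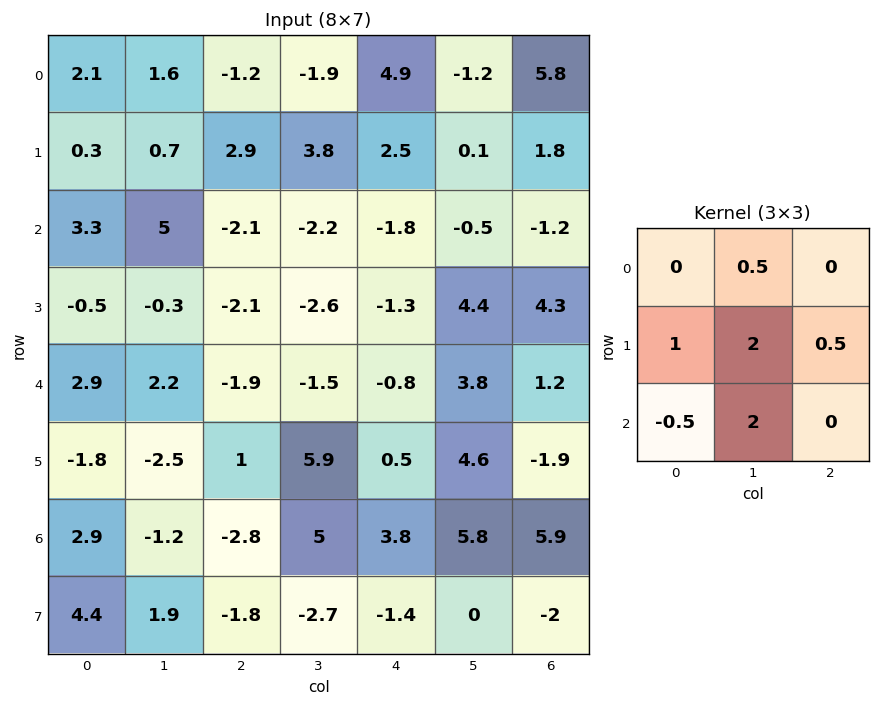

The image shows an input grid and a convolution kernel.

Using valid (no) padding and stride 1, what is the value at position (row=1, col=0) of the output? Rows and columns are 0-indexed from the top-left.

The receptive field on the input at this output position is [0.3 0.7 2.9 / 3.3 5 -2.1 / -0.5 -0.3 -2.1]. Elementwise product with the kernel and sum: 0.7·0.5 + 3.3·1 + 5·2 + -2.1·0.5 + -0.5·-0.5 + -0.3·2.

12.25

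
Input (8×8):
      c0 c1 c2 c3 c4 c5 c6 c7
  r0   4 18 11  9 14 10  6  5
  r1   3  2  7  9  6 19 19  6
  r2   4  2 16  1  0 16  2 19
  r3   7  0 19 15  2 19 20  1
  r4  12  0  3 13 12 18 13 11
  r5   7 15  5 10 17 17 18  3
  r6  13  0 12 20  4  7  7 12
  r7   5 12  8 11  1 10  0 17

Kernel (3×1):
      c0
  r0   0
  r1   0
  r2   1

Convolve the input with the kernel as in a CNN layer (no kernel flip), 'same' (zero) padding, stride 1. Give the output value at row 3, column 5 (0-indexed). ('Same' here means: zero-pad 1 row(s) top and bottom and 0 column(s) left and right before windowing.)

18

The receptive field on the zero-padded input at this output position is [16 / 19 / 18]. Elementwise product with the kernel and sum: 18·1.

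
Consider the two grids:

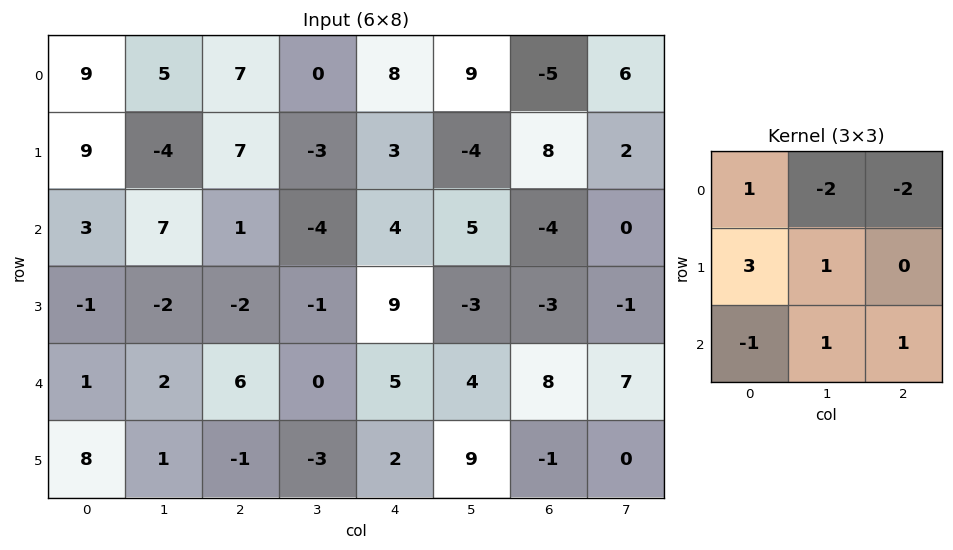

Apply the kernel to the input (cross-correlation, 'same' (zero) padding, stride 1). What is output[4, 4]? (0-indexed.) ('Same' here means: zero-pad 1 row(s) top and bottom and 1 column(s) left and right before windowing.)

The receptive field on the zero-padded input at this output position is [-1 9 -3 / 0 5 4 / -3 2 9]. Elementwise product with the kernel and sum: -1·1 + 9·-2 + -3·-2 + 0·3 + 5·1 + -3·-1 + 2·1 + 9·1.

6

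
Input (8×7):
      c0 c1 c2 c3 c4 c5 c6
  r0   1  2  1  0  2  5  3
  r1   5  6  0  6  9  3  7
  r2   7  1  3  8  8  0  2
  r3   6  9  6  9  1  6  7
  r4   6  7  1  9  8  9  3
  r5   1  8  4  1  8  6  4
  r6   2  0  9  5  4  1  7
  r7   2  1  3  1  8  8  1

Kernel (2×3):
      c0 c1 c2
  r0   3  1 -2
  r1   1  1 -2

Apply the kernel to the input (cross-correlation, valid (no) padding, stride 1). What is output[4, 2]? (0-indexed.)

The receptive field on the input at this output position is [1 9 8 / 4 1 8]. Elementwise product with the kernel and sum: 1·3 + 9·1 + 8·-2 + 4·1 + 1·1 + 8·-2.

-15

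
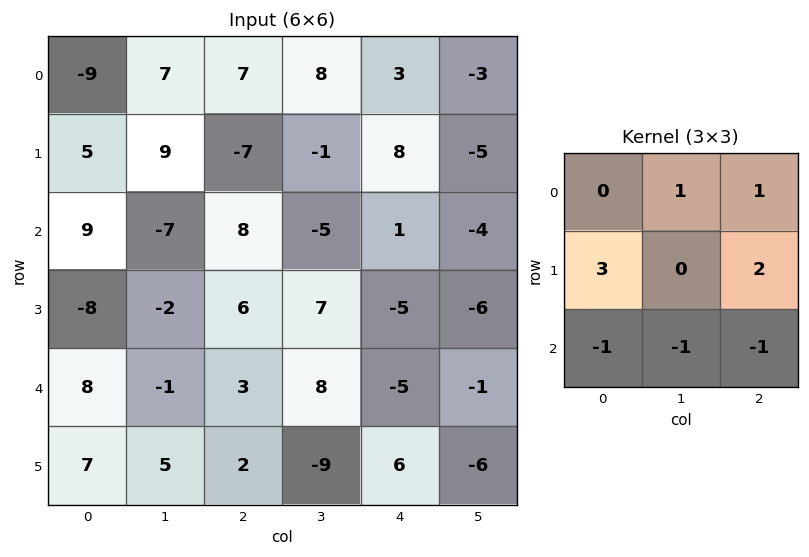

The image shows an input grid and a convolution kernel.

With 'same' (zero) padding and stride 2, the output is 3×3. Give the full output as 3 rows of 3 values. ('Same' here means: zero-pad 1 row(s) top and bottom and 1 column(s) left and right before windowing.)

Output[0,0]: The receptive field on the zero-padded input at this output position is [0 0 0 / 0 -9 7 / 0 5 9]. Elementwise product with the kernel and sum: 0·1 + 0·1 + 0·3 + 7·2 + 0·-1 + 5·-1 + 9·-1.
Output[0,1]: The receptive field on the zero-padded input at this output position is [0 0 0 / 7 7 8 / 9 -7 -1]. Elementwise product with the kernel and sum: 0·1 + 0·1 + 7·3 + 8·2 + 9·-1 + -7·-1 + -1·-1.

0 36 16
10 -50 -16
-24 28 20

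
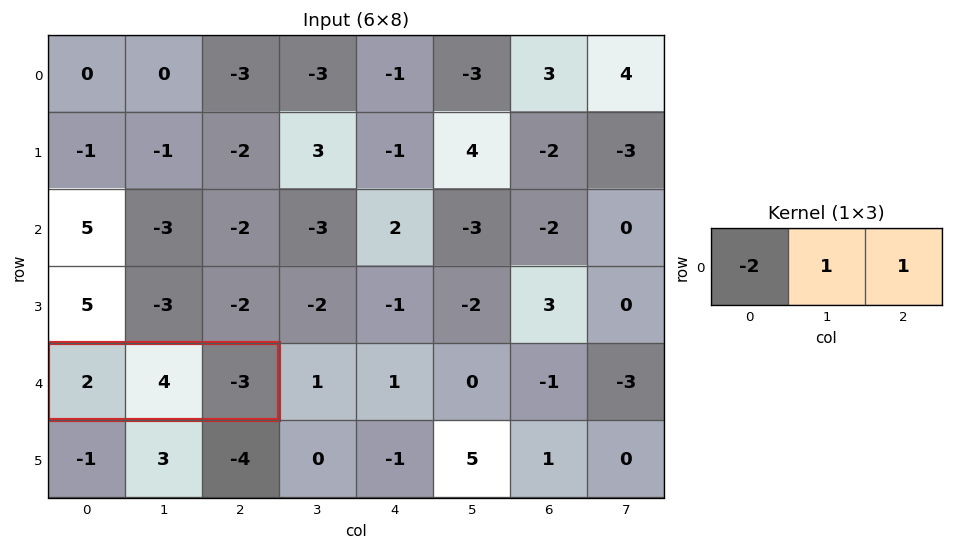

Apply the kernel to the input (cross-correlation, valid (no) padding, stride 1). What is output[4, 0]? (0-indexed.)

The receptive field on the input at this output position is [2 4 -3]. Elementwise product with the kernel and sum: 2·-2 + 4·1 + -3·1.

-3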